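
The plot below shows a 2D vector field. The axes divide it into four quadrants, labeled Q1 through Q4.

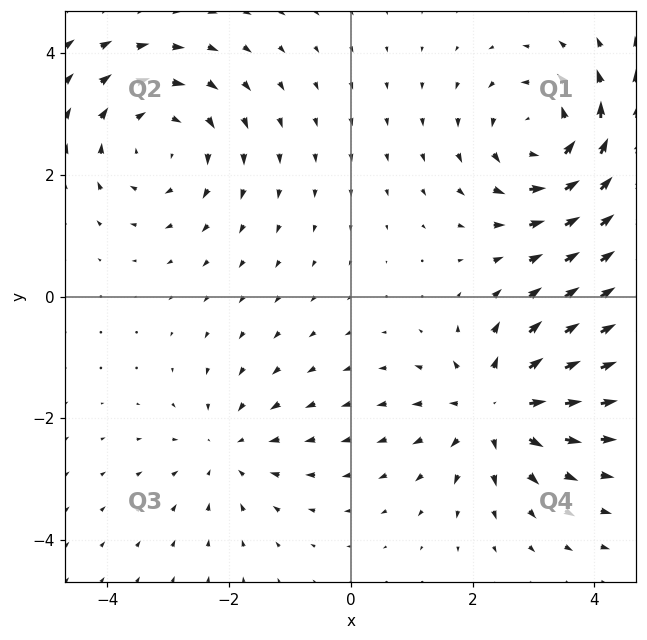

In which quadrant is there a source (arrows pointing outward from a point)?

Q4

The source sits at approximately (2.4, -1.8), which lies in quadrant Q4. The divergence there is about +5, positive as expected for a source.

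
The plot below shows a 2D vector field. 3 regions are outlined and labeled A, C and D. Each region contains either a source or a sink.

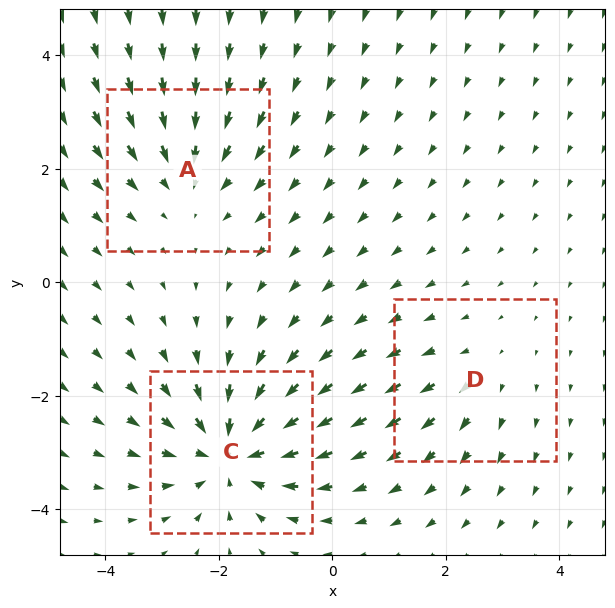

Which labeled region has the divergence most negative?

C

Divergence at each region's feature centre — A: about -3, C: about -5, D: about +2. Region C is most negative.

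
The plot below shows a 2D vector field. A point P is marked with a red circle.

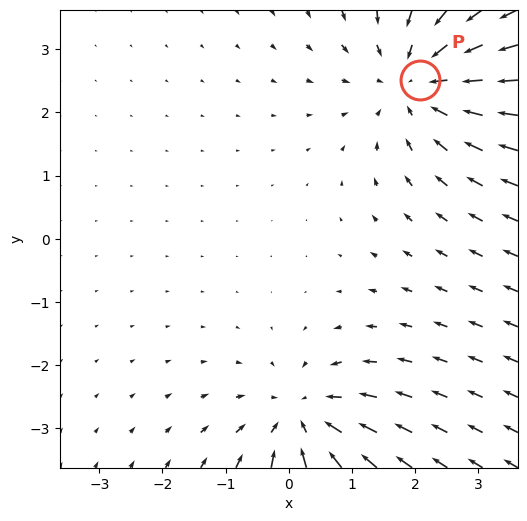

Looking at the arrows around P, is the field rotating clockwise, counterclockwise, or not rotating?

not rotating

Near P at (2.1, 2.5) the arrows show no circulation. The curl there is ≈0.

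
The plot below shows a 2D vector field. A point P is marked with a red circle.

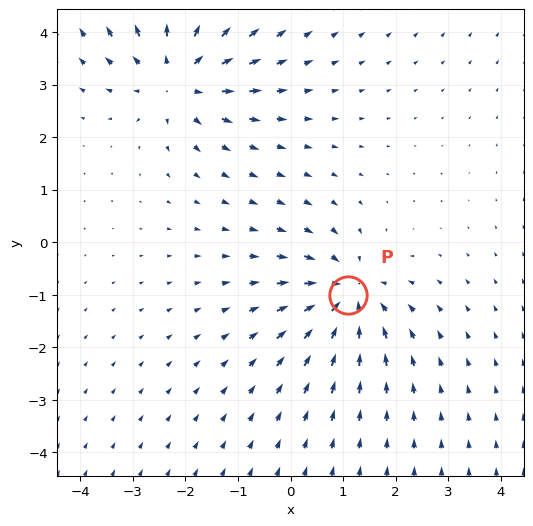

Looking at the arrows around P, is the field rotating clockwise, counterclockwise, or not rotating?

Near P at (1.1, -1.0) the arrows show no circulation. The curl there is ≈0.

not rotating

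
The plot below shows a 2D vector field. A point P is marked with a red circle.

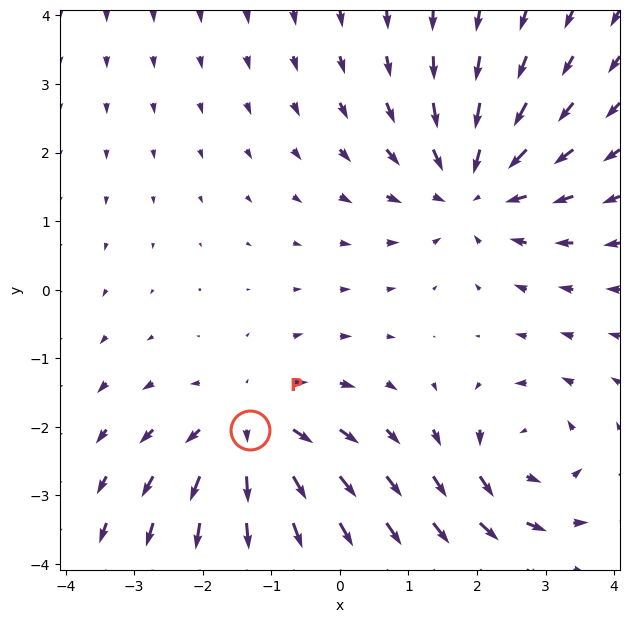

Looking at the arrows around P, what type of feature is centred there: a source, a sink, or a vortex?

source

At P (-1.3, -2.0) the arrows spread outward. Divergence about +4, curl ≈0 — positive divergence with near-zero curl is a source.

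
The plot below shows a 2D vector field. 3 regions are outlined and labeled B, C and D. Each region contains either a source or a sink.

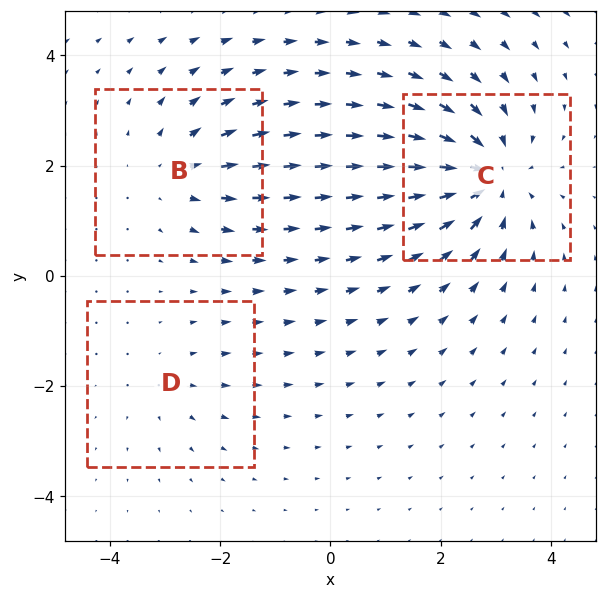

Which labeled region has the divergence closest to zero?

Divergence at each region's feature centre — B: about +3, C: about -5, D: about +2. Region D is closest to zero.

D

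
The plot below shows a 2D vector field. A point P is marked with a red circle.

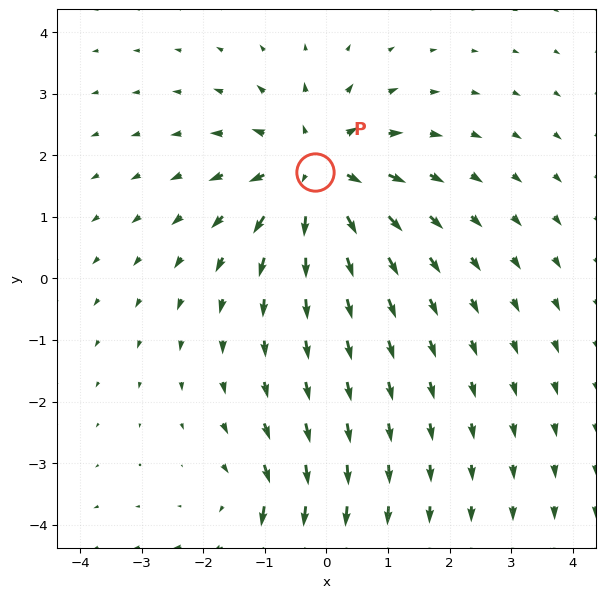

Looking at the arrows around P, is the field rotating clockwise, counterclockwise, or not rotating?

not rotating

Near P at (-0.2, 1.7) the arrows show no circulation. The curl there is ≈0.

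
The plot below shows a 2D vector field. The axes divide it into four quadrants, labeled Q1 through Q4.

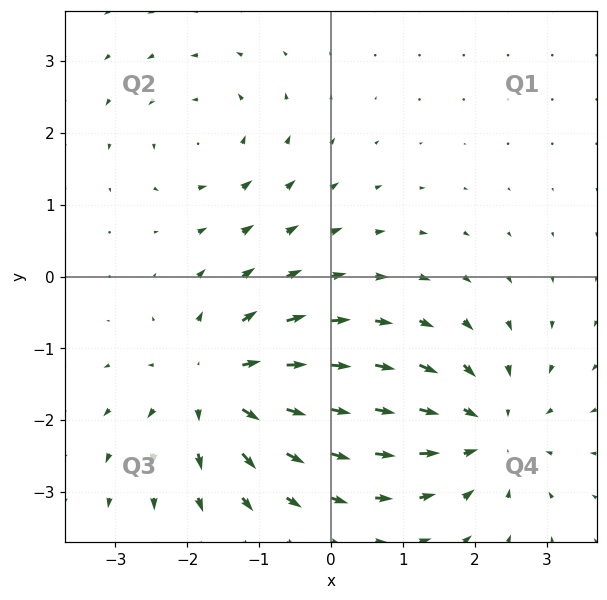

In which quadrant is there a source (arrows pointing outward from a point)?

Q3

The source sits at approximately (-1.6, -1.5), which lies in quadrant Q3. The divergence there is about +5, positive as expected for a source.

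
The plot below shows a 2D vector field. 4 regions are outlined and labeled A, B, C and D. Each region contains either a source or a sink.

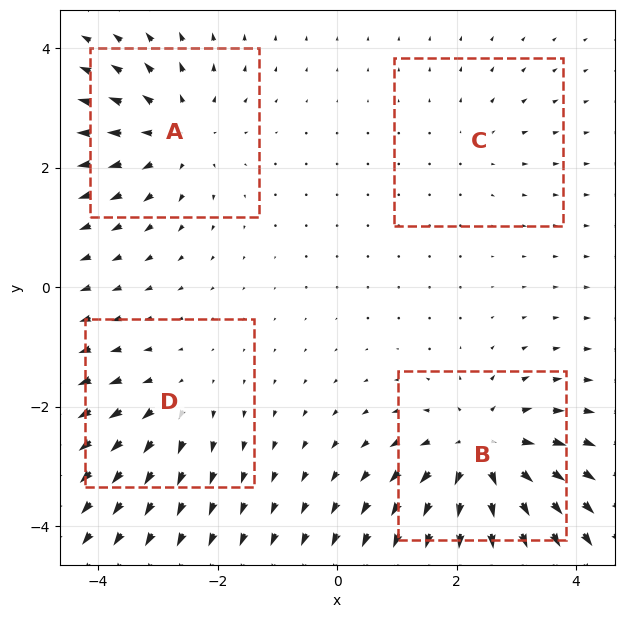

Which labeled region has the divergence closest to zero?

C

Divergence at each region's feature centre — A: about +5, B: about +7, C: about +2, D: about +3. Region C is closest to zero.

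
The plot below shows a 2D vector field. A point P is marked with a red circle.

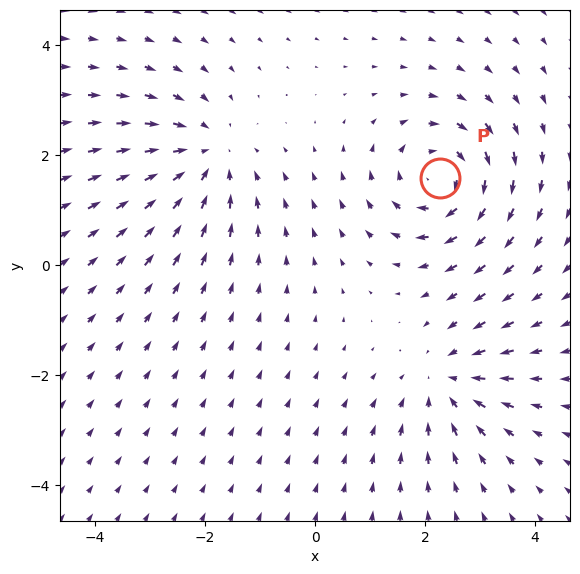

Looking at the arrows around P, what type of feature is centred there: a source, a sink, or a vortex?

At P (2.3, 1.6) the arrows circulate clockwise. Divergence ≈0, curl about -5 — near-zero divergence with nonzero curl is a vortex.

vortex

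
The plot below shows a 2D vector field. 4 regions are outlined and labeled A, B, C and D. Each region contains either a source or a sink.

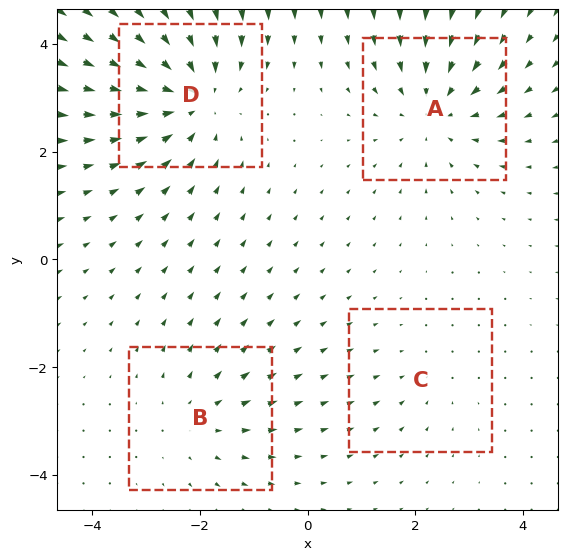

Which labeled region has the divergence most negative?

D

Divergence at each region's feature centre — A: about -4, B: about +3, C: about -2, D: about -6. Region D is most negative.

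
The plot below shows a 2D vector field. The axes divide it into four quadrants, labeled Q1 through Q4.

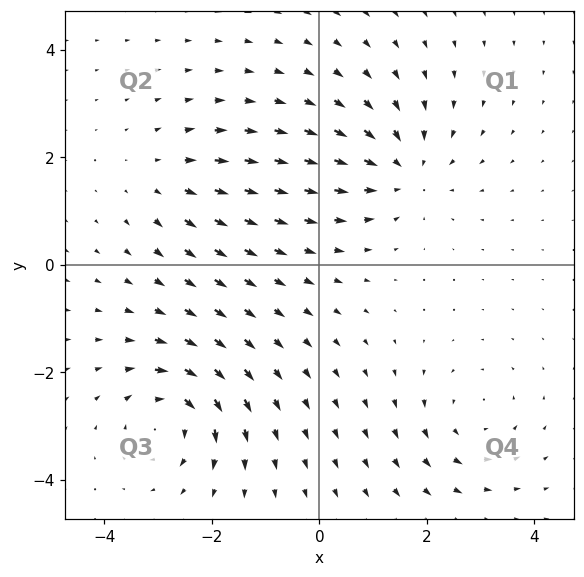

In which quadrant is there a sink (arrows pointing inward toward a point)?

Q1

The sink sits at approximately (1.6, 1.8), which lies in quadrant Q1. The divergence there is about -4, negative as expected for a sink.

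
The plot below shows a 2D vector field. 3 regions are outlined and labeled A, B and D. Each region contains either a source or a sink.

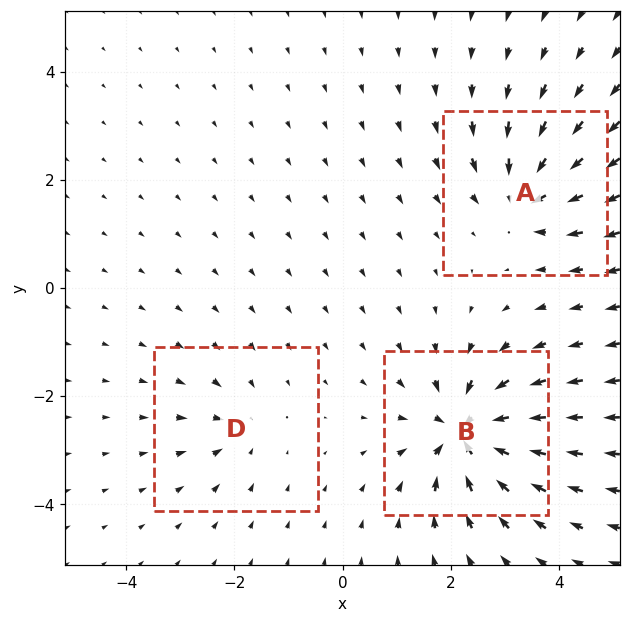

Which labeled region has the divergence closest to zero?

Divergence at each region's feature centre — A: about -4, B: about -6, D: about -3. Region D is closest to zero.

D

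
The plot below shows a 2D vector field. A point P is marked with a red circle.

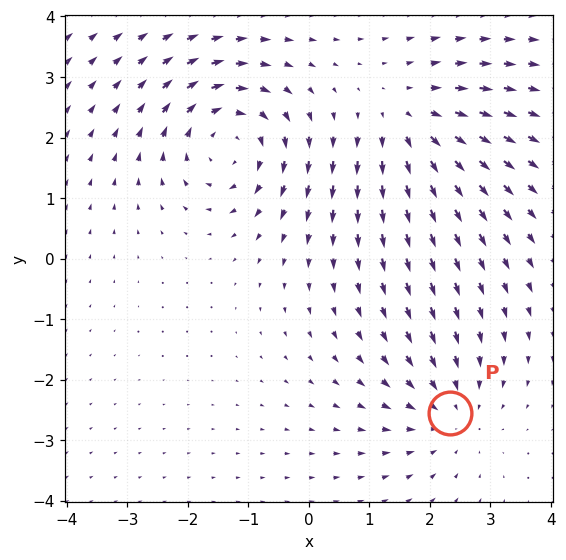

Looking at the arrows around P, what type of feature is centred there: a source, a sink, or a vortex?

At P (2.3, -2.5) the arrows converge inward. Divergence about -3, curl ≈0 — negative divergence with near-zero curl is a sink.

sink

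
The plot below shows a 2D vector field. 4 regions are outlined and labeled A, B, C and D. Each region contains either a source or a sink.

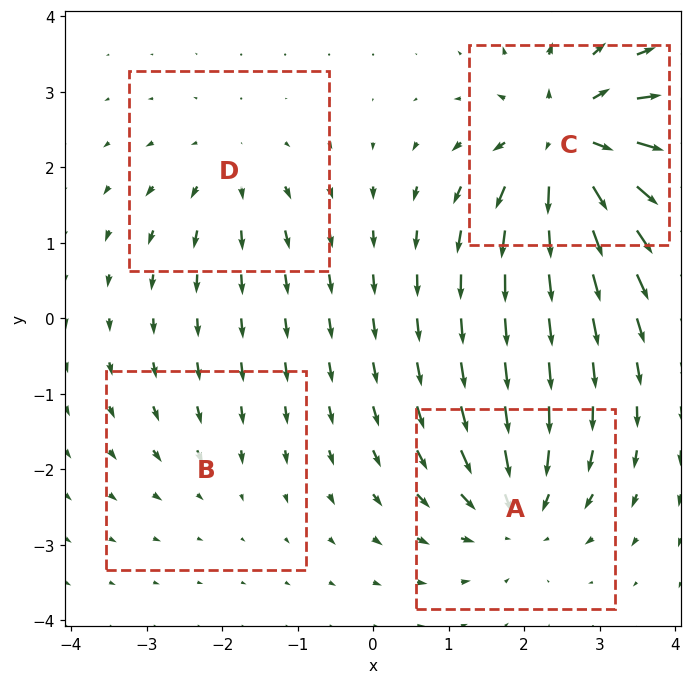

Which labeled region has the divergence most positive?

Divergence at each region's feature centre — A: about -5, B: about -2, C: about +8, D: about +3. Region C is most positive.

C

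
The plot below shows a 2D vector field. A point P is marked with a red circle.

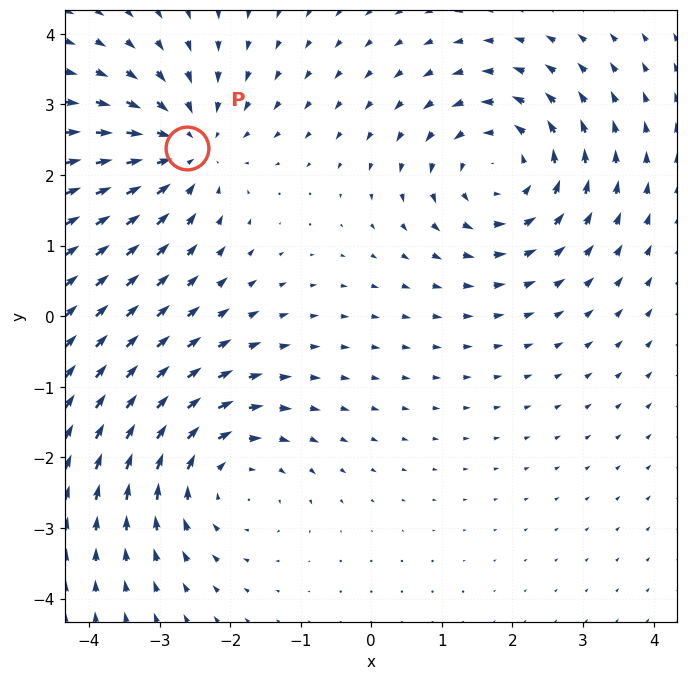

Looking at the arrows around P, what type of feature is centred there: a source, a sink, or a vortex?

At P (-2.6, 2.4) the arrows converge inward. Divergence about -4, curl ≈0 — negative divergence with near-zero curl is a sink.

sink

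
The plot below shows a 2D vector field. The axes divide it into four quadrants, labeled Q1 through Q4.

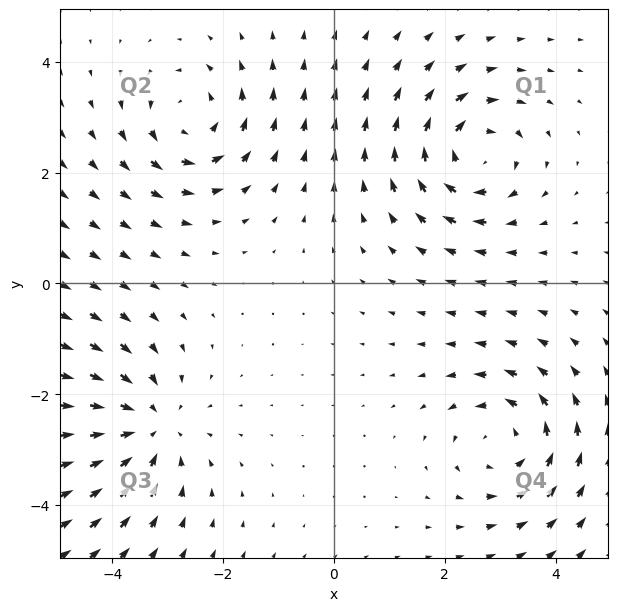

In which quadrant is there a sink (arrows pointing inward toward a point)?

The sink sits at approximately (-3.4, -2.6), which lies in quadrant Q3. The divergence there is about -4, negative as expected for a sink.

Q3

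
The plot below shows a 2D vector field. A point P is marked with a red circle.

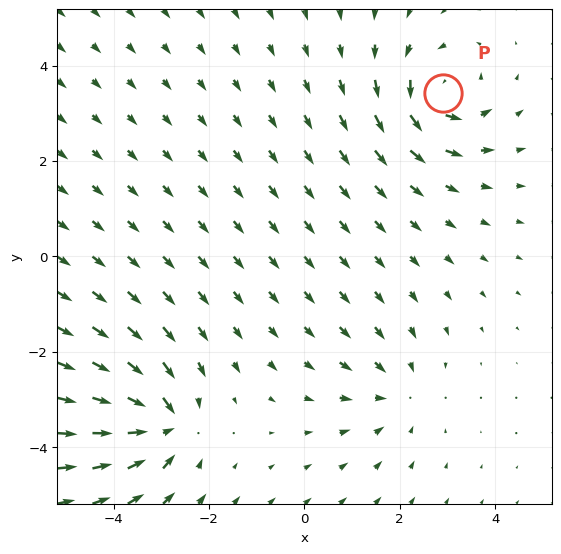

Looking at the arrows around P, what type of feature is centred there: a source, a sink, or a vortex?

At P (2.9, 3.4) the arrows circulate counterclockwise. Divergence ≈0, curl about +6 — near-zero divergence with nonzero curl is a vortex.

vortex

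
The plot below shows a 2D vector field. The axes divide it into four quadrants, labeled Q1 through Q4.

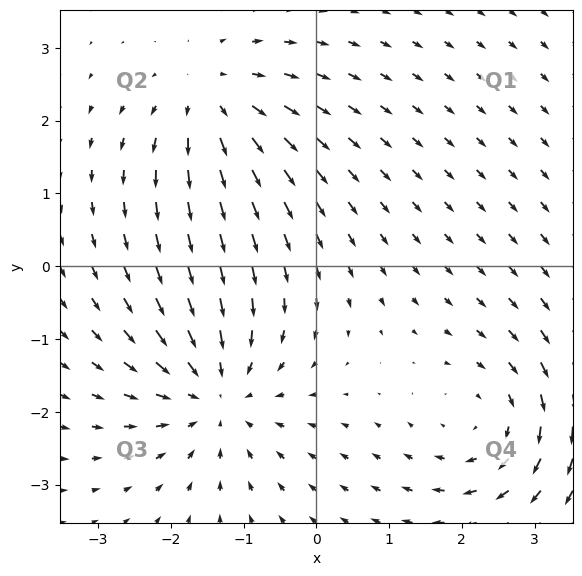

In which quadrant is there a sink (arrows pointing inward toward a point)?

Q3

The sink sits at approximately (-1.4, -1.8), which lies in quadrant Q3. The divergence there is about -5, negative as expected for a sink.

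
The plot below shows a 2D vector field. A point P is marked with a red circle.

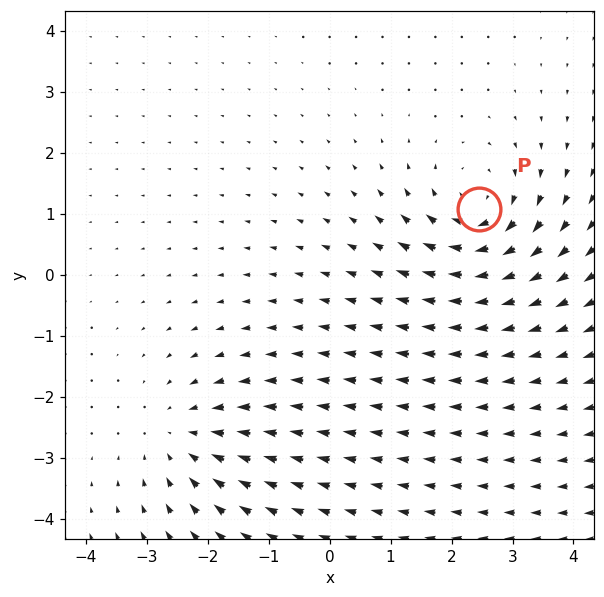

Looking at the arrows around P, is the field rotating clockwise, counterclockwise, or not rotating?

Near P at (2.4, 1.1) the arrows circulate clockwise. The curl (z-component) there is about -3; negative curl means clockwise rotation.

clockwise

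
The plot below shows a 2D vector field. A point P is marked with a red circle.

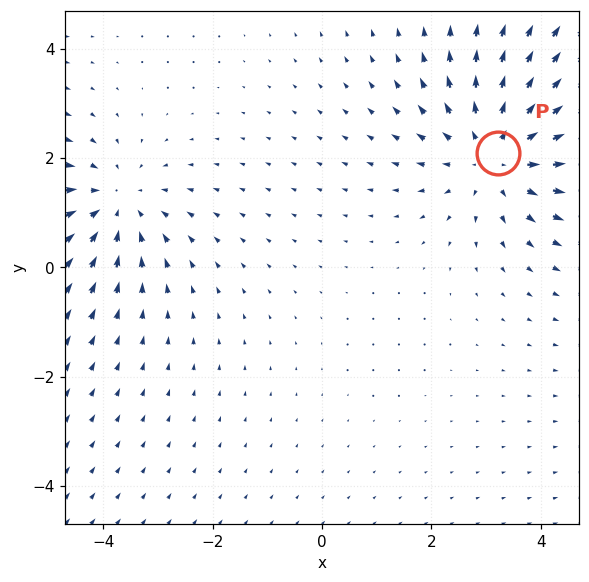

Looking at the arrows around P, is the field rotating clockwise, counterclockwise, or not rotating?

Near P at (3.2, 2.1) the arrows show no circulation. The curl there is ≈0.

not rotating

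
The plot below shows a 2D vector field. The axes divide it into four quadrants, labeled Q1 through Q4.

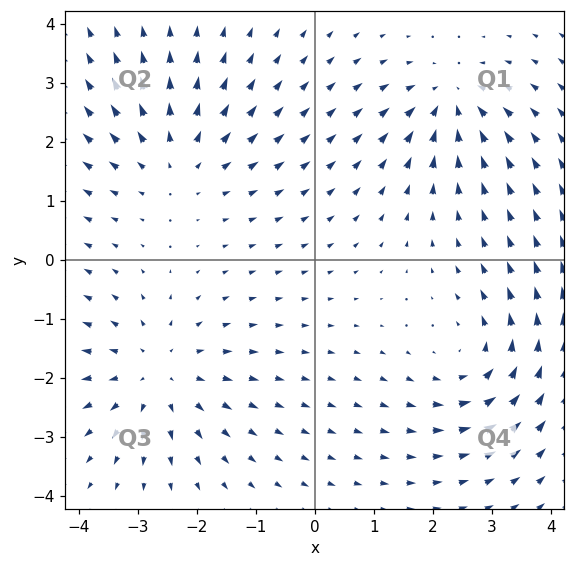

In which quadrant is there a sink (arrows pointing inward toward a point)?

The sink sits at approximately (2.3, 2.7), which lies in quadrant Q1. The divergence there is about -5, negative as expected for a sink.

Q1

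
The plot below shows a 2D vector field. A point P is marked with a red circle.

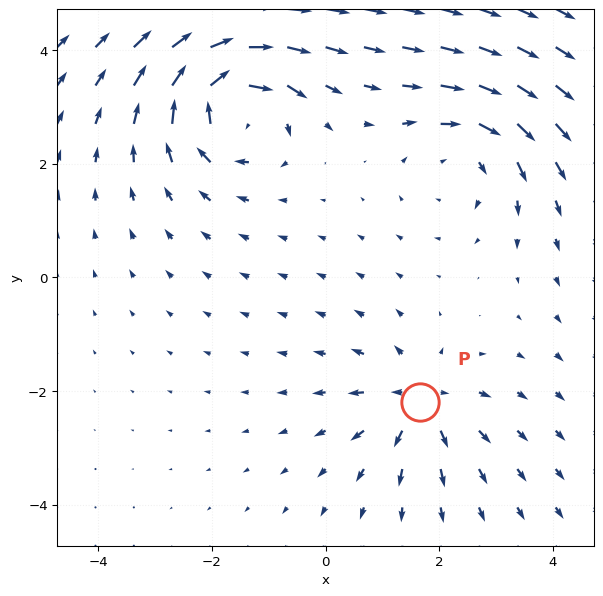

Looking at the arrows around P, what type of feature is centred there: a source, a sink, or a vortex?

At P (1.7, -2.2) the arrows spread outward. Divergence about +4, curl ≈0 — positive divergence with near-zero curl is a source.

source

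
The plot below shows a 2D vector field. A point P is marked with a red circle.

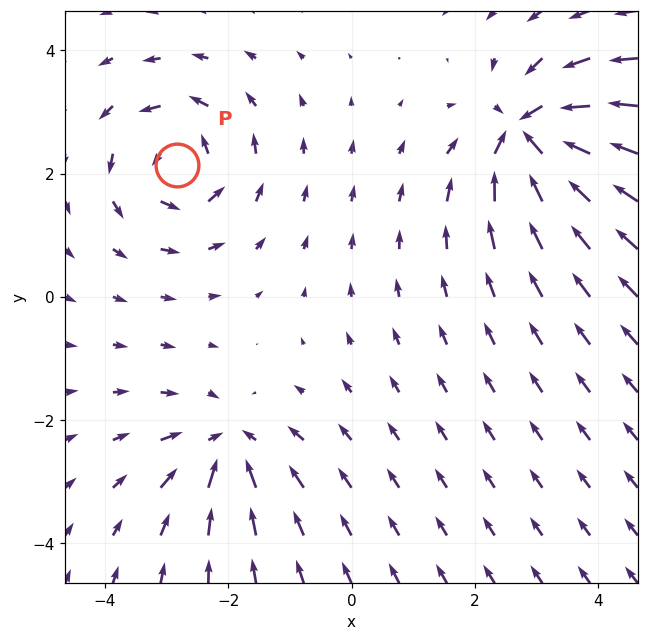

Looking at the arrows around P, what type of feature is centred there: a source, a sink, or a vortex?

vortex

At P (-2.8, 2.1) the arrows circulate counterclockwise. Divergence ≈0, curl about +5 — near-zero divergence with nonzero curl is a vortex.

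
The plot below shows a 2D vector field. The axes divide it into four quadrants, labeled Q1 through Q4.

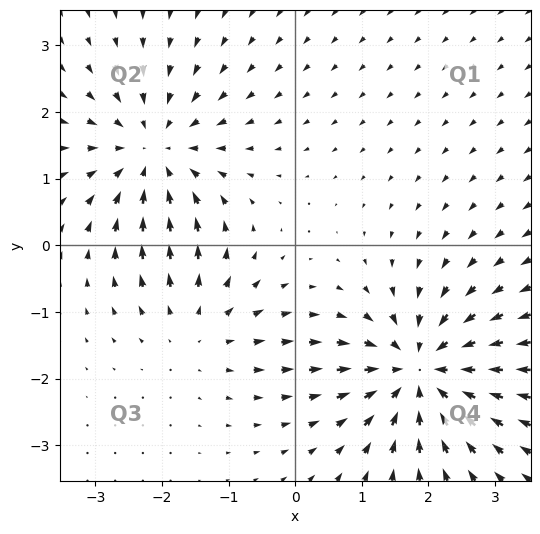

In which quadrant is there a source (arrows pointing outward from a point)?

Q3

The source sits at approximately (-1.5, -1.2), which lies in quadrant Q3. The divergence there is about +3, positive as expected for a source.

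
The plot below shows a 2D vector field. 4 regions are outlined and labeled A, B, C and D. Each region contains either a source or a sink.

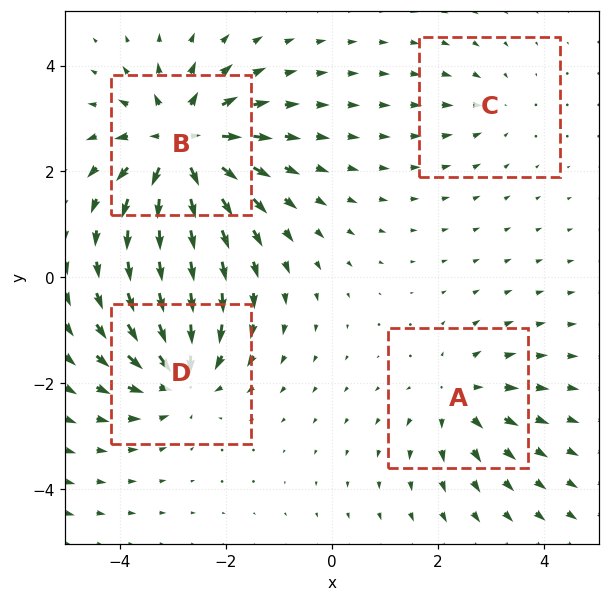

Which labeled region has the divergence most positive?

B

Divergence at each region's feature centre — A: about +4, B: about +8, C: about -2, D: about -6. Region B is most positive.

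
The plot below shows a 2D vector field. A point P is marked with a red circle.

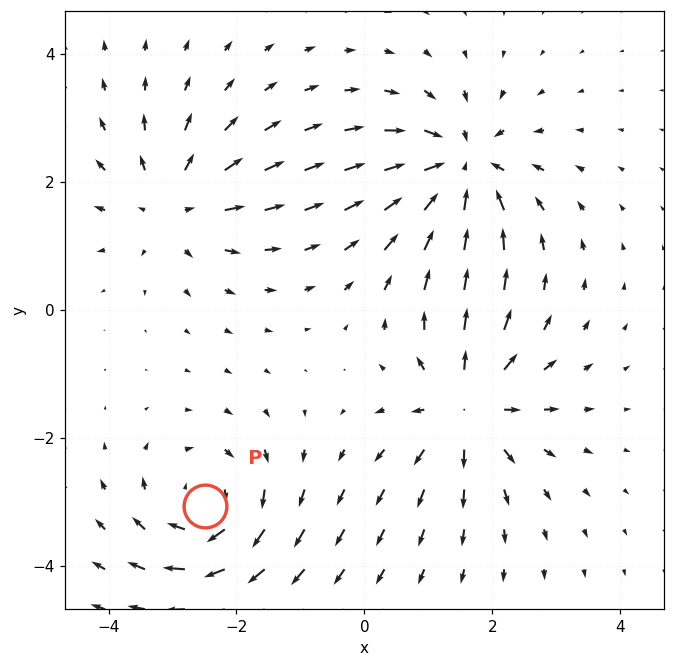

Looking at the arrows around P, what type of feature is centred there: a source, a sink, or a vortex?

vortex

At P (-2.5, -3.1) the arrows circulate clockwise. Divergence ≈0, curl about -6 — near-zero divergence with nonzero curl is a vortex.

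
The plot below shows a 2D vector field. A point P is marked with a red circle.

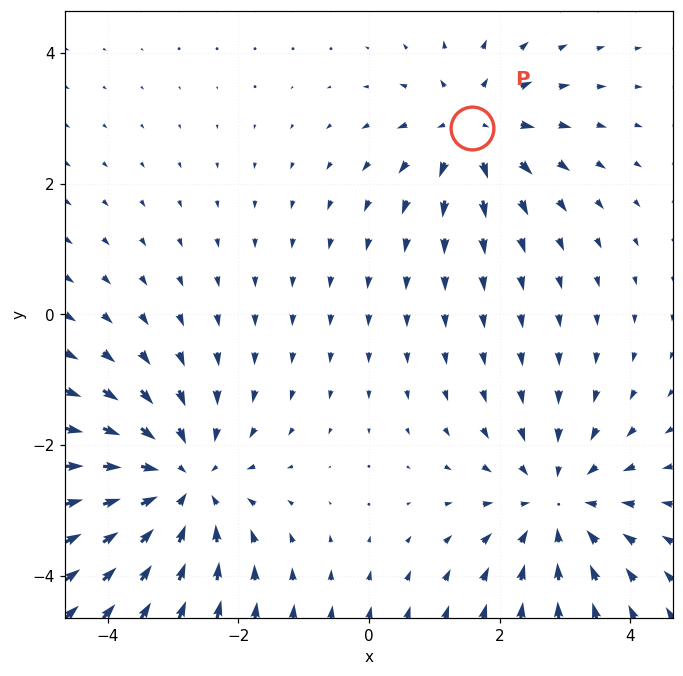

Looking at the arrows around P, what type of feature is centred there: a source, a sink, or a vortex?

source

At P (1.6, 2.9) the arrows spread outward. Divergence about +4, curl ≈0 — positive divergence with near-zero curl is a source.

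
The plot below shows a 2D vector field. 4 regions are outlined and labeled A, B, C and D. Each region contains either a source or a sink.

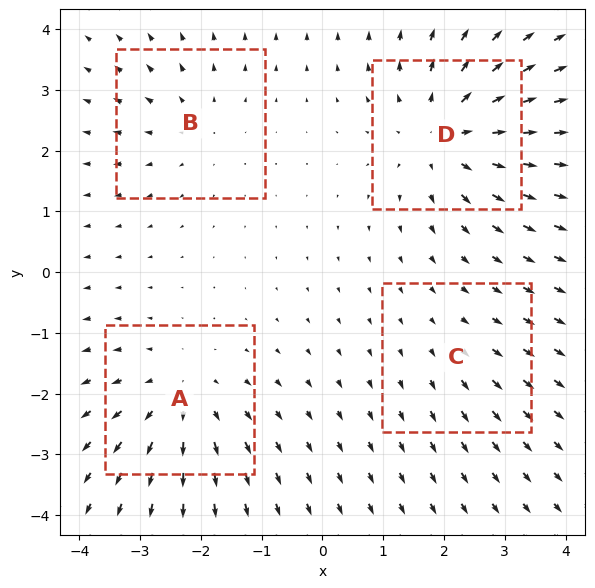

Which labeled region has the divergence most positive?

D

Divergence at each region's feature centre — A: about +4, B: about +3, C: about +2, D: about +6. Region D is most positive.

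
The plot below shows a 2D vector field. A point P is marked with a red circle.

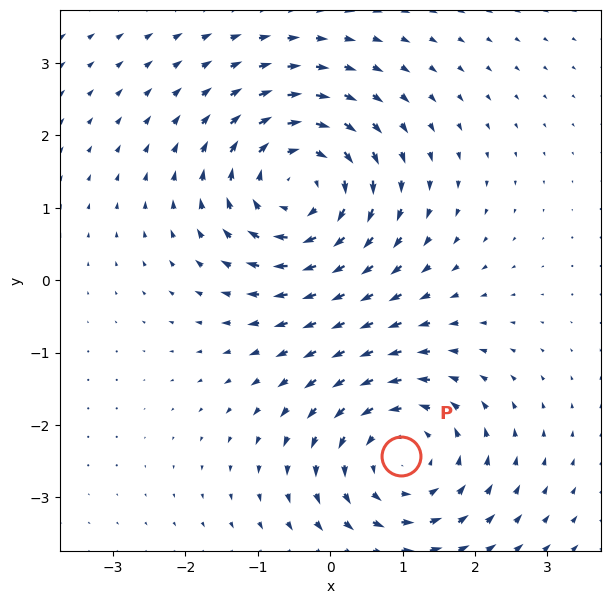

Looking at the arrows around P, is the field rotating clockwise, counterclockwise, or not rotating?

counterclockwise

Near P at (1.0, -2.4) the arrows circulate counterclockwise. The curl (z-component) there is about +4; positive curl means counterclockwise rotation.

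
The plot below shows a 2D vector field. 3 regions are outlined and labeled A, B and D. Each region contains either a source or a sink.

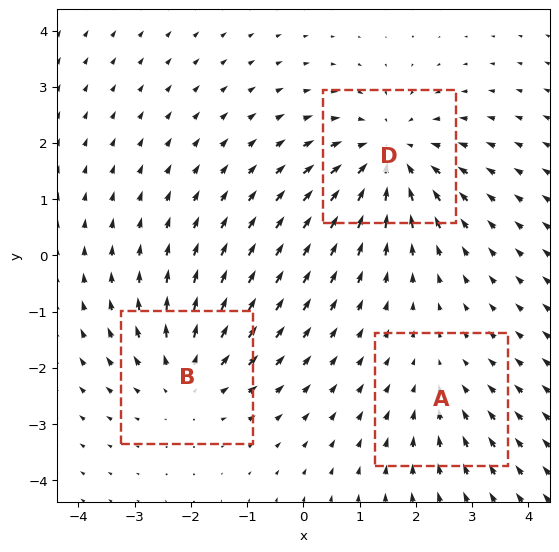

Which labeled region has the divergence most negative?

D

Divergence at each region's feature centre — A: about -2, B: about +3, D: about -4. Region D is most negative.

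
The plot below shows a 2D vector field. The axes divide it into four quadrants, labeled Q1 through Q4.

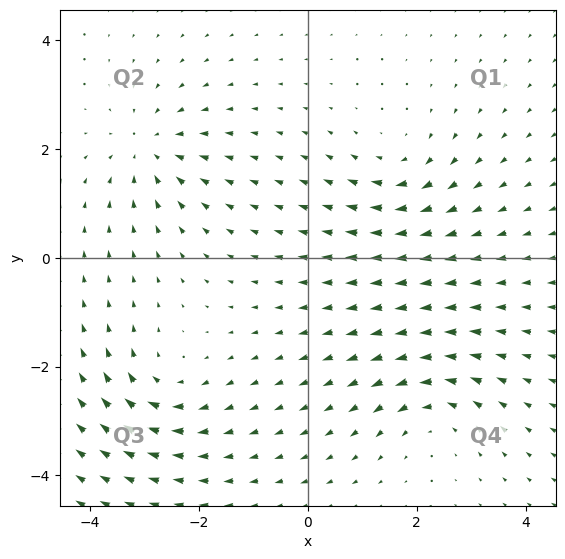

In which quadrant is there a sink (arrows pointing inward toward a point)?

Q2

The sink sits at approximately (-2.9, 2.0), which lies in quadrant Q2. The divergence there is about -4, negative as expected for a sink.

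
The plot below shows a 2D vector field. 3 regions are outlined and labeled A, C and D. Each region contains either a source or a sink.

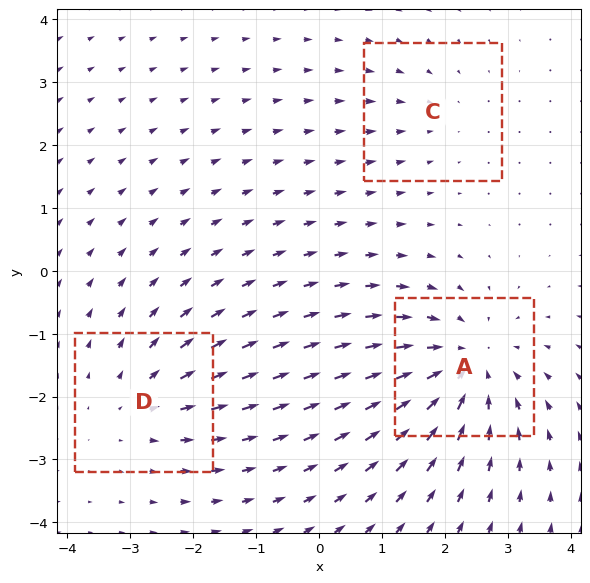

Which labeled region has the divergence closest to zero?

C

Divergence at each region's feature centre — A: about -5, C: about -2, D: about +3. Region C is closest to zero.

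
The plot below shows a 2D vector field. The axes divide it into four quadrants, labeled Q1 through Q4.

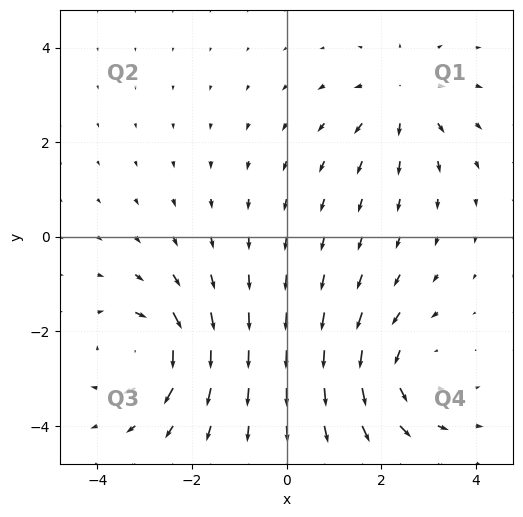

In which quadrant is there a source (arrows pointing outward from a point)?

Q1

The source sits at approximately (2.4, 2.9), which lies in quadrant Q1. The divergence there is about +3, positive as expected for a source.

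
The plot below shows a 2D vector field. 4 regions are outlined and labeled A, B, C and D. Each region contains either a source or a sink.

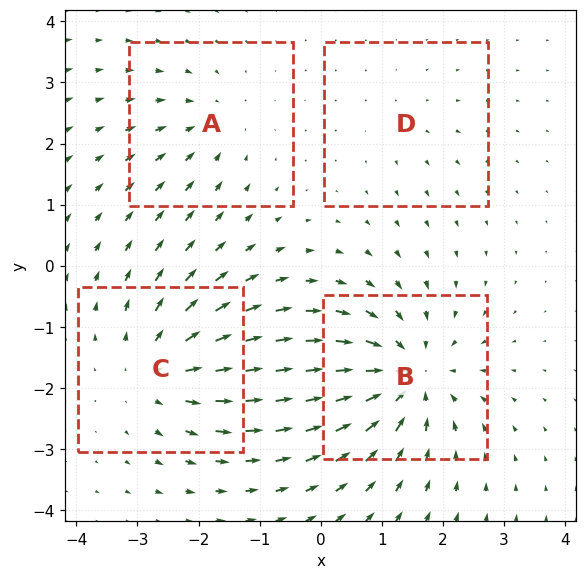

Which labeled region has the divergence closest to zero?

Divergence at each region's feature centre — A: about -3, B: about -6, C: about +5, D: about +2. Region D is closest to zero.

D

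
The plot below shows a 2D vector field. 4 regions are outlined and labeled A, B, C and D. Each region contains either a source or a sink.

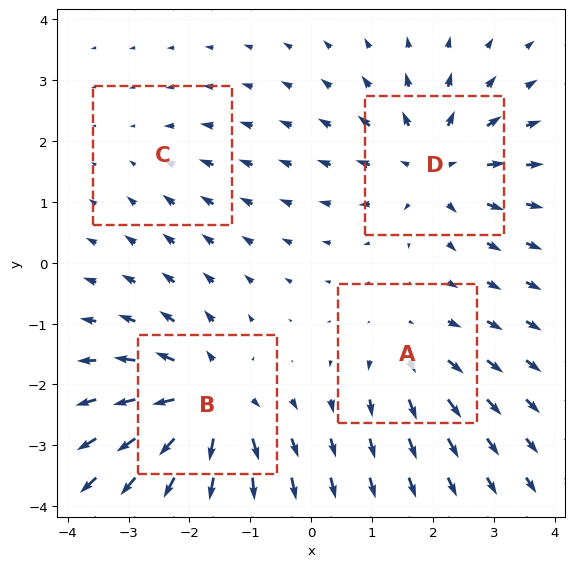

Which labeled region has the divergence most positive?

Divergence at each region's feature centre — A: about +4, B: about +7, C: about -2, D: about +5. Region B is most positive.

B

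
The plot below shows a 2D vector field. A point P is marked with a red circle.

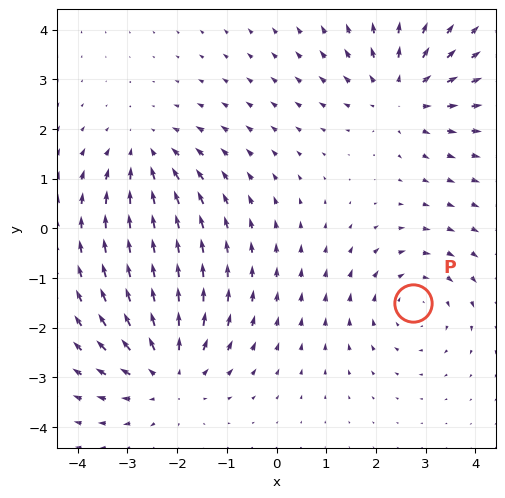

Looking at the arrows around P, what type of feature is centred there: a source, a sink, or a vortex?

At P (2.7, -1.5) the arrows circulate clockwise. Divergence ≈0, curl about -3 — near-zero divergence with nonzero curl is a vortex.

vortex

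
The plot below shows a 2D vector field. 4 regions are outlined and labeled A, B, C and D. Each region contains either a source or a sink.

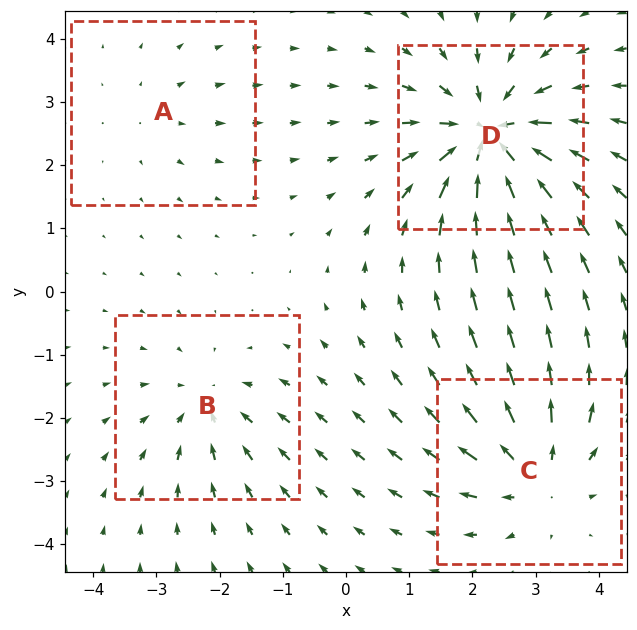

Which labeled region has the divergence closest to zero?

Divergence at each region's feature centre — A: about +2, B: about -4, C: about +5, D: about -8. Region A is closest to zero.

A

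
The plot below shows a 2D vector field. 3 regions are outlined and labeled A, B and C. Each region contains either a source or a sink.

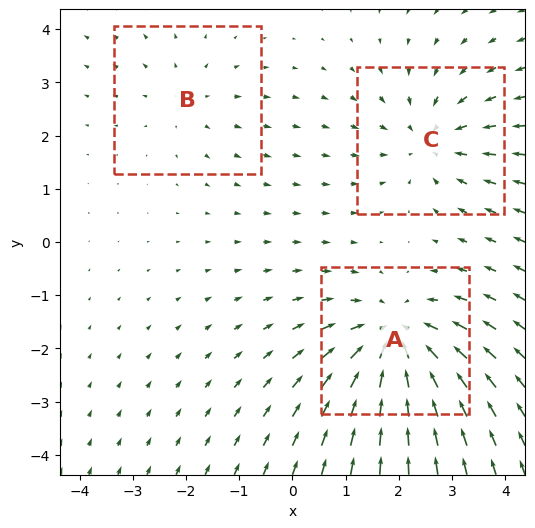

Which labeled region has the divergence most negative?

A

Divergence at each region's feature centre — A: about -4, B: about +2, C: about -3. Region A is most negative.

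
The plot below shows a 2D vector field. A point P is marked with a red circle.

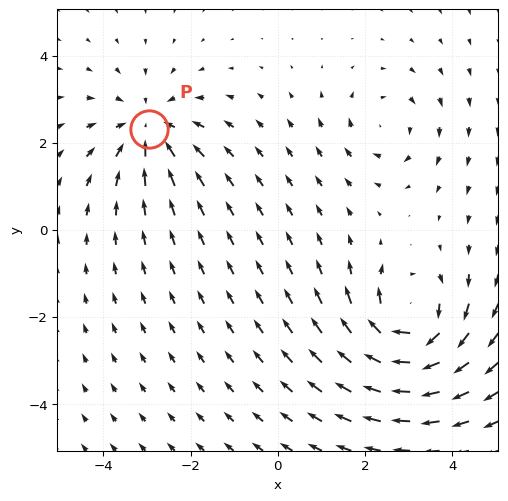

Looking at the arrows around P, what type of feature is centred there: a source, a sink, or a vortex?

At P (-3.0, 2.3) the arrows converge inward. Divergence about -3, curl ≈0 — negative divergence with near-zero curl is a sink.

sink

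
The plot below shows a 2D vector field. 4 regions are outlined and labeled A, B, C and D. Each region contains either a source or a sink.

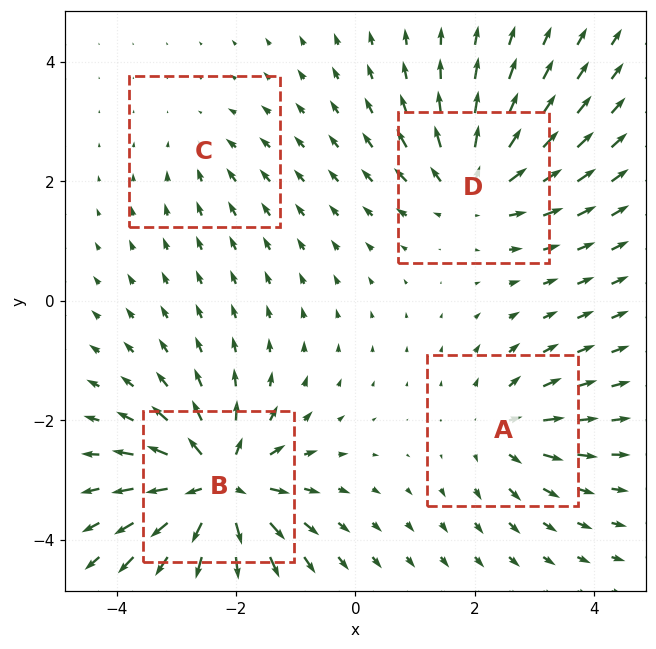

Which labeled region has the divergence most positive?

B

Divergence at each region's feature centre — A: about +4, B: about +9, C: about -2, D: about +6. Region B is most positive.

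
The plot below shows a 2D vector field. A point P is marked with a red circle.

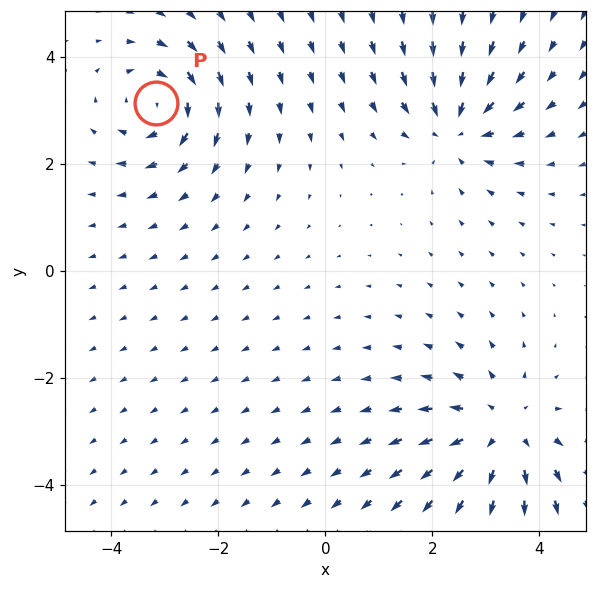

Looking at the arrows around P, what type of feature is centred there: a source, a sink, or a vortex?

At P (-3.2, 3.1) the arrows circulate clockwise. Divergence ≈0, curl about -4 — near-zero divergence with nonzero curl is a vortex.

vortex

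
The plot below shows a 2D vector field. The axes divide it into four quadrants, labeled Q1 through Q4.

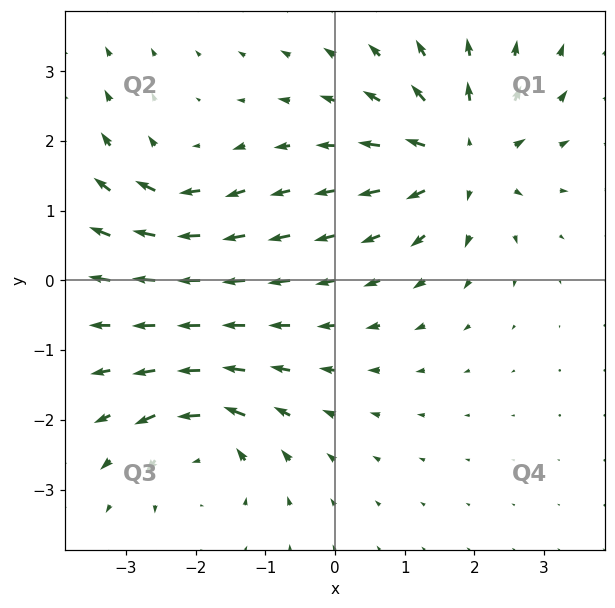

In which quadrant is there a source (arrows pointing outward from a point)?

Q1

The source sits at approximately (1.8, 1.8), which lies in quadrant Q1. The divergence there is about +6, positive as expected for a source.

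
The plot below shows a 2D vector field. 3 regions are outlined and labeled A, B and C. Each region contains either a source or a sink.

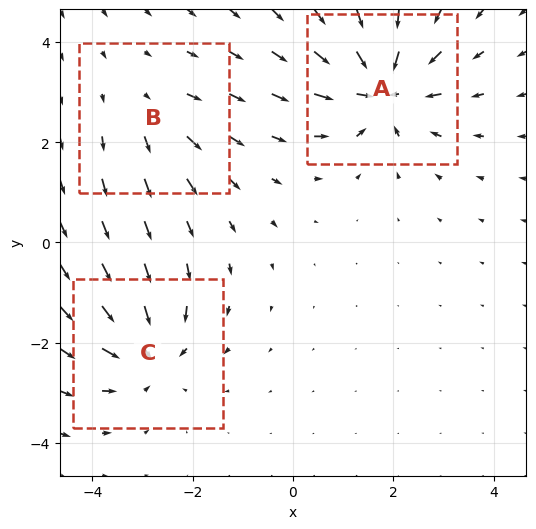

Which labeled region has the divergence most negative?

Divergence at each region's feature centre — A: about -5, B: about +2, C: about -4. Region A is most negative.

A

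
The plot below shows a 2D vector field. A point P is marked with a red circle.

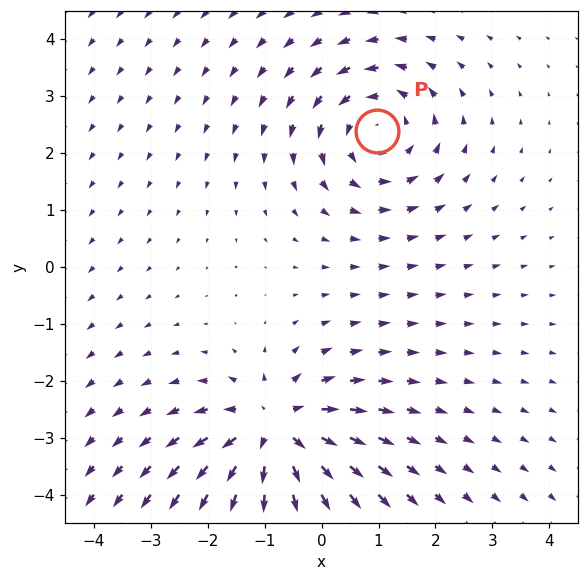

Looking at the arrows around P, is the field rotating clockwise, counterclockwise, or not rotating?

Near P at (1.0, 2.4) the arrows circulate counterclockwise. The curl (z-component) there is about +4; positive curl means counterclockwise rotation.

counterclockwise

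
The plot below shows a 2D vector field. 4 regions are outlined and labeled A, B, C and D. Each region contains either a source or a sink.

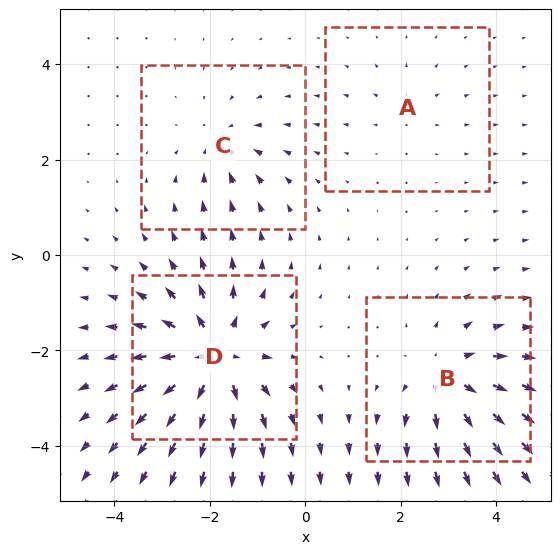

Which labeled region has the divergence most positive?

Divergence at each region's feature centre — A: about +2, B: about +5, C: about -3, D: about +7. Region D is most positive.

D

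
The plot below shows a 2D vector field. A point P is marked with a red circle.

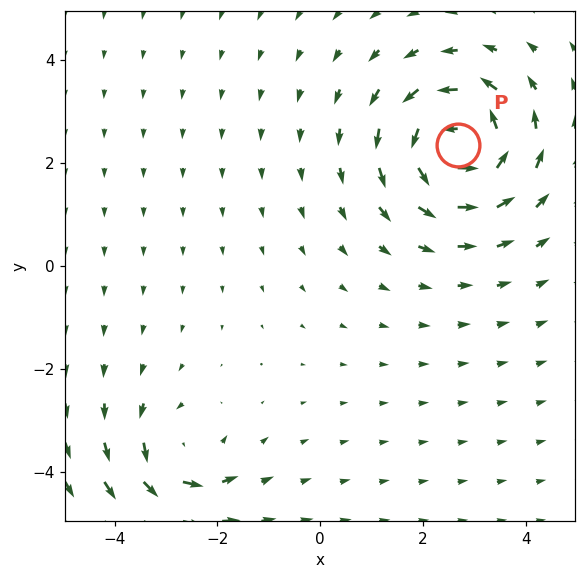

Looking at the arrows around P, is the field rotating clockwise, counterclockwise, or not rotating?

Near P at (2.7, 2.4) the arrows circulate counterclockwise. The curl (z-component) there is about +7; positive curl means counterclockwise rotation.

counterclockwise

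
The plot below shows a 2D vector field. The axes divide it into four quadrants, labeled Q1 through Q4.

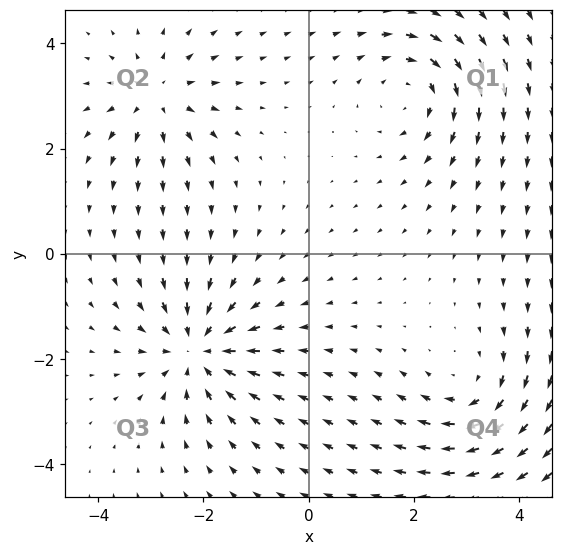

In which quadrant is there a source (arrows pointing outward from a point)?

Q2

The source sits at approximately (-2.9, 3.0), which lies in quadrant Q2. The divergence there is about +4, positive as expected for a source.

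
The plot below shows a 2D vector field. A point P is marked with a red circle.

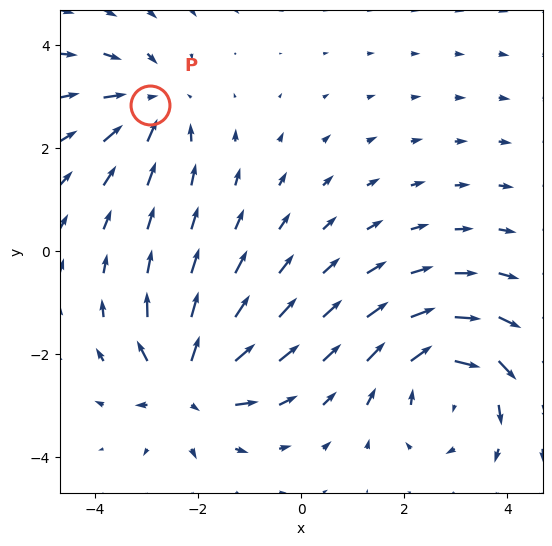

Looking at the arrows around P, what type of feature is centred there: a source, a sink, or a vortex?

At P (-2.9, 2.8) the arrows converge inward. Divergence about -3, curl ≈0 — negative divergence with near-zero curl is a sink.

sink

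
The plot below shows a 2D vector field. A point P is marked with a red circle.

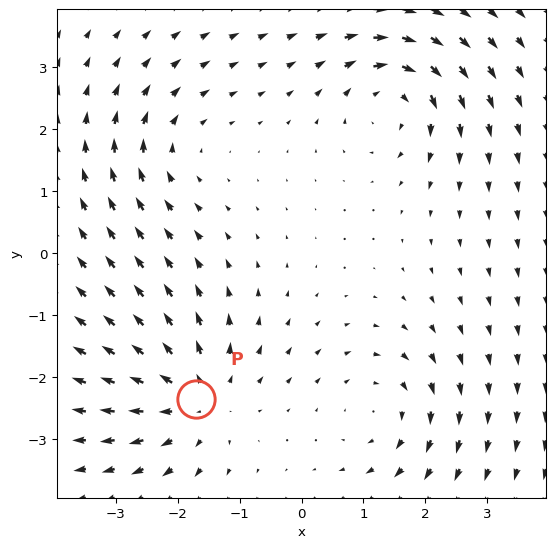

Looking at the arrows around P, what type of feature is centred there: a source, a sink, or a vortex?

At P (-1.7, -2.3) the arrows spread outward. Divergence about +4, curl ≈0 — positive divergence with near-zero curl is a source.

source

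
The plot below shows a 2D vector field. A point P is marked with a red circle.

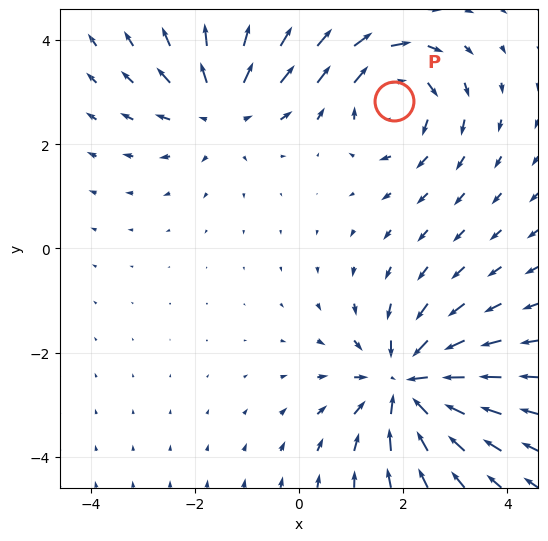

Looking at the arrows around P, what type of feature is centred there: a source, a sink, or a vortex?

vortex

At P (1.8, 2.8) the arrows circulate clockwise. Divergence ≈0, curl about -4 — near-zero divergence with nonzero curl is a vortex.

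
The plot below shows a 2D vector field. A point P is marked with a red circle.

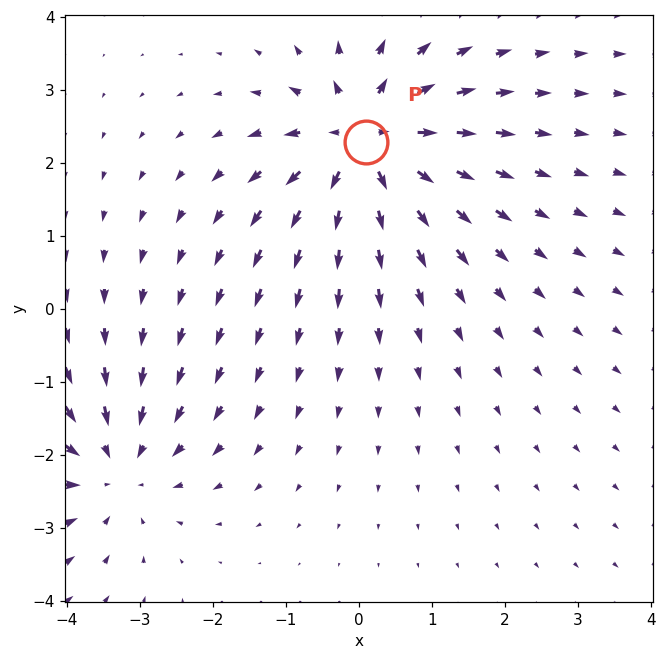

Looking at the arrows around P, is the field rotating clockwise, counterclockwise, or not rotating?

Near P at (0.1, 2.3) the arrows show no circulation. The curl there is ≈0.

not rotating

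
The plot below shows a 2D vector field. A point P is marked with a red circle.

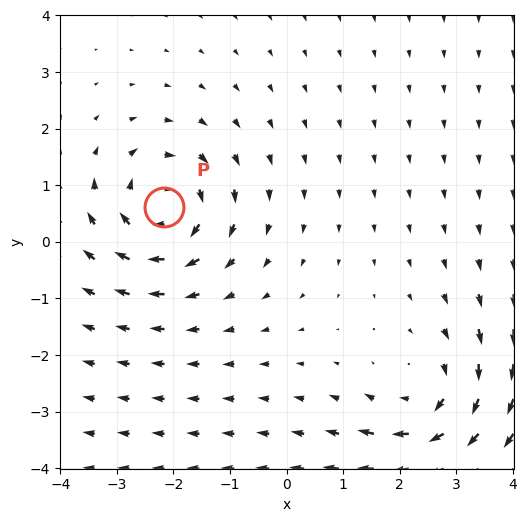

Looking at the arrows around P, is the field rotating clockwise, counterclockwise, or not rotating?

Near P at (-2.2, 0.6) the arrows circulate clockwise. The curl (z-component) there is about -4; negative curl means clockwise rotation.

clockwise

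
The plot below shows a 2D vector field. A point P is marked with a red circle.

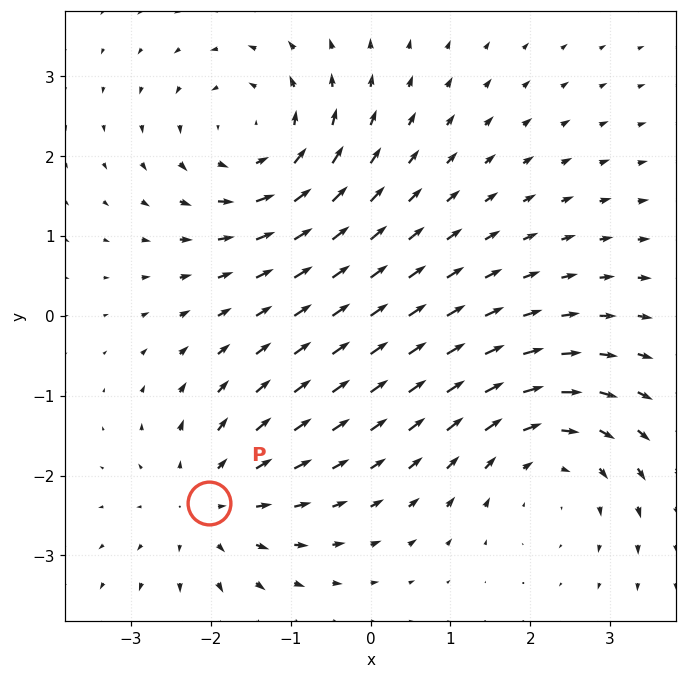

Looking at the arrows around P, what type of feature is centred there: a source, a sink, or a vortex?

source

At P (-2.0, -2.3) the arrows spread outward. Divergence about +3, curl ≈0 — positive divergence with near-zero curl is a source.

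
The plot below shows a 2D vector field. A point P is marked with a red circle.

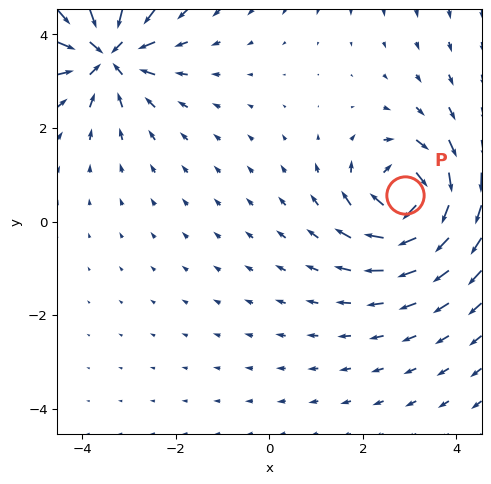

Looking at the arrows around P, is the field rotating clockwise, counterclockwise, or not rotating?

Near P at (2.9, 0.6) the arrows circulate clockwise. The curl (z-component) there is about -7; negative curl means clockwise rotation.

clockwise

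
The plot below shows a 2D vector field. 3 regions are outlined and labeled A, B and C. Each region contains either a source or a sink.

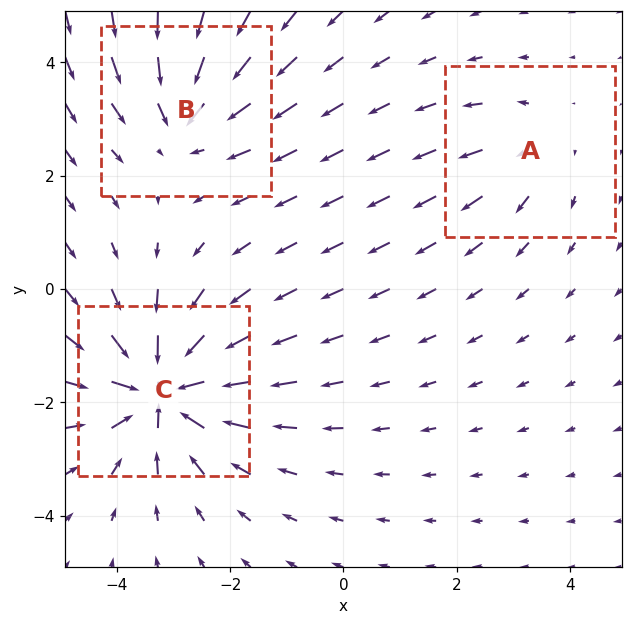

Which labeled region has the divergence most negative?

C

Divergence at each region's feature centre — A: about +2, B: about -3, C: about -6. Region C is most negative.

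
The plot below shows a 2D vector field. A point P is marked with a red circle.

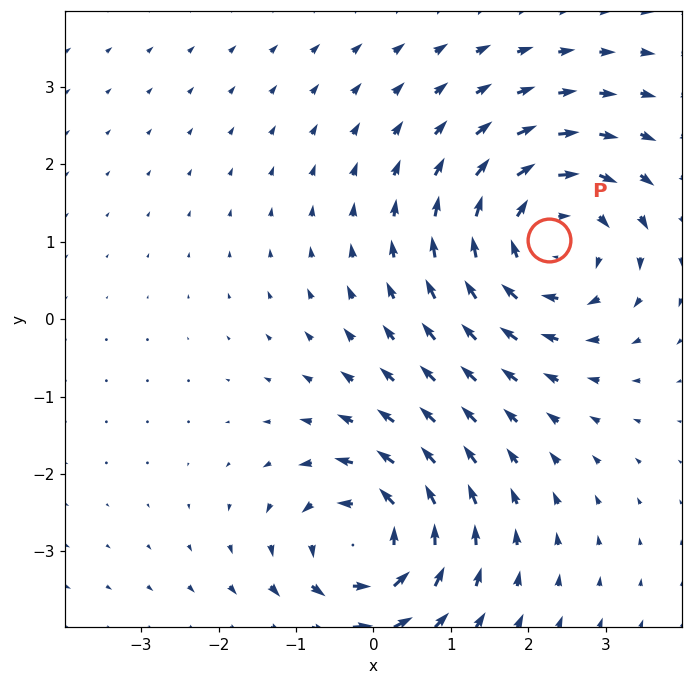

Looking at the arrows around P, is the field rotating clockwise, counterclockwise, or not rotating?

Near P at (2.3, 1.0) the arrows circulate clockwise. The curl (z-component) there is about -3; negative curl means clockwise rotation.

clockwise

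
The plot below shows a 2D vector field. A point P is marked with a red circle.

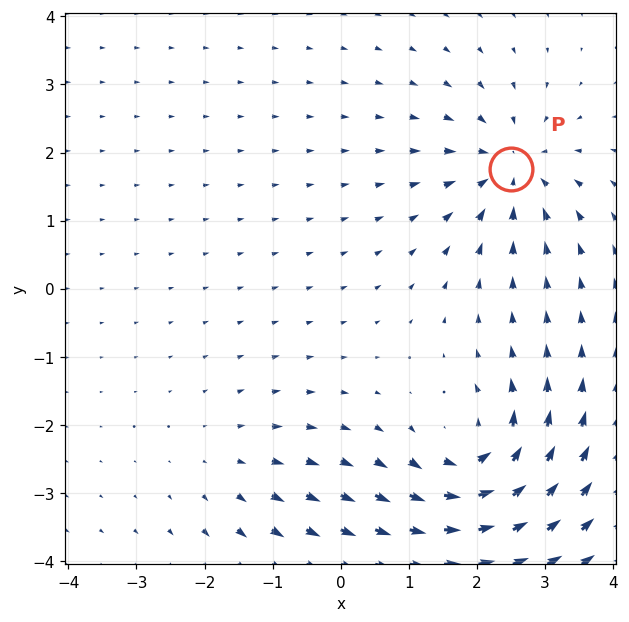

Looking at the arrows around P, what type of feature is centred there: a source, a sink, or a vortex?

At P (2.5, 1.8) the arrows converge inward. Divergence about -5, curl ≈0 — negative divergence with near-zero curl is a sink.

sink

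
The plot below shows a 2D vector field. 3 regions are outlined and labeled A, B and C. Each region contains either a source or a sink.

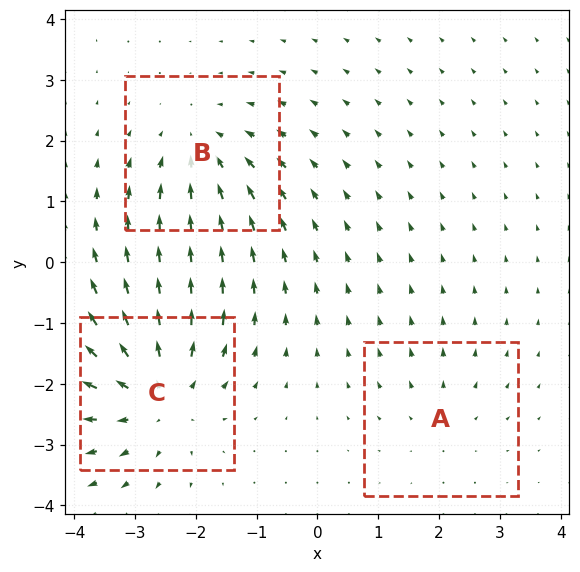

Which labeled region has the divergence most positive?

C

Divergence at each region's feature centre — A: about +2, B: about -3, C: about +4. Region C is most positive.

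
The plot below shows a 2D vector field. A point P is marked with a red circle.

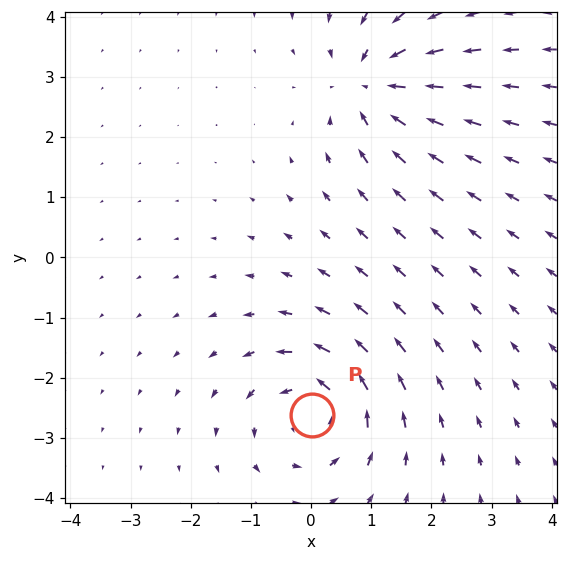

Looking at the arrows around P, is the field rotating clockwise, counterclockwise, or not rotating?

counterclockwise

Near P at (0.0, -2.6) the arrows circulate counterclockwise. The curl (z-component) there is about +3; positive curl means counterclockwise rotation.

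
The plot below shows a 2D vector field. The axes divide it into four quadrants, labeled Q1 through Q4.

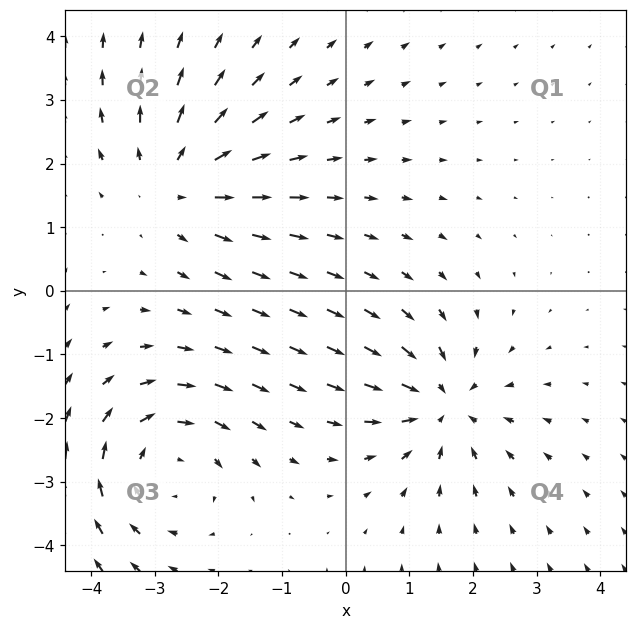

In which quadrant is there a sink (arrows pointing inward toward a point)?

The sink sits at approximately (1.5, -1.8), which lies in quadrant Q4. The divergence there is about -5, negative as expected for a sink.

Q4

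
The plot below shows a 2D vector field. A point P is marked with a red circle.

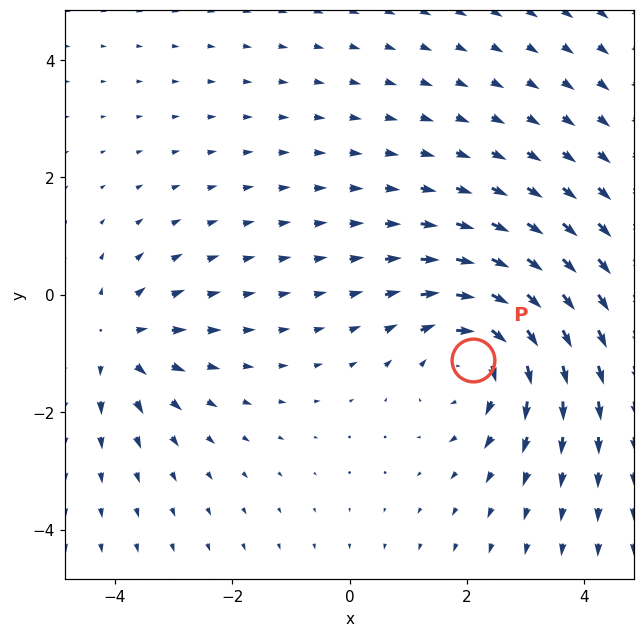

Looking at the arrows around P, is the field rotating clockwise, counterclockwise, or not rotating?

clockwise

Near P at (2.1, -1.1) the arrows circulate clockwise. The curl (z-component) there is about -4; negative curl means clockwise rotation.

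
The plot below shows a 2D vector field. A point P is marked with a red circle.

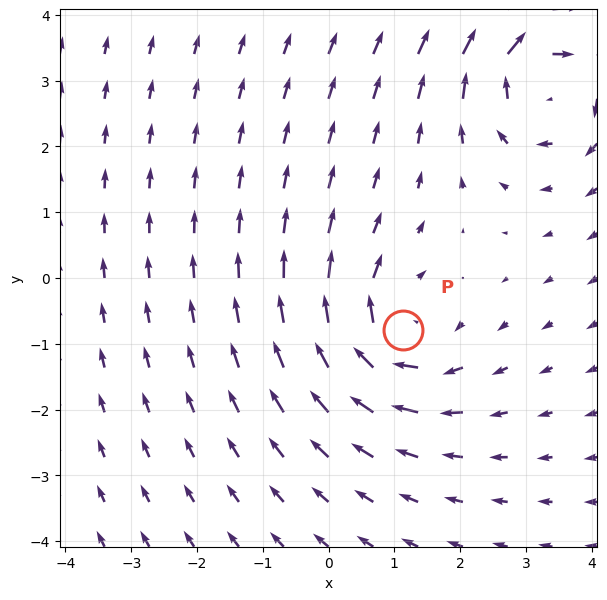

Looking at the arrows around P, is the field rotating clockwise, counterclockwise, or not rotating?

clockwise

Near P at (1.1, -0.8) the arrows circulate clockwise. The curl (z-component) there is about -3; negative curl means clockwise rotation.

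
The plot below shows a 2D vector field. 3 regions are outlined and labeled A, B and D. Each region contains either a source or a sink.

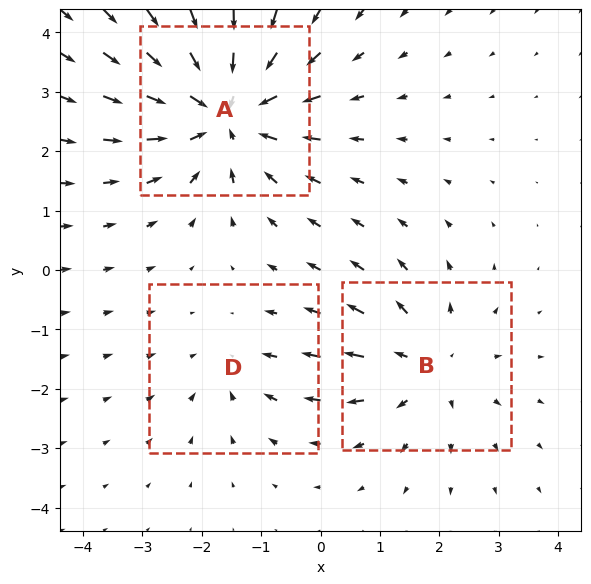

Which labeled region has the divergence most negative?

Divergence at each region's feature centre — A: about -4, B: about +3, D: about -2. Region A is most negative.

A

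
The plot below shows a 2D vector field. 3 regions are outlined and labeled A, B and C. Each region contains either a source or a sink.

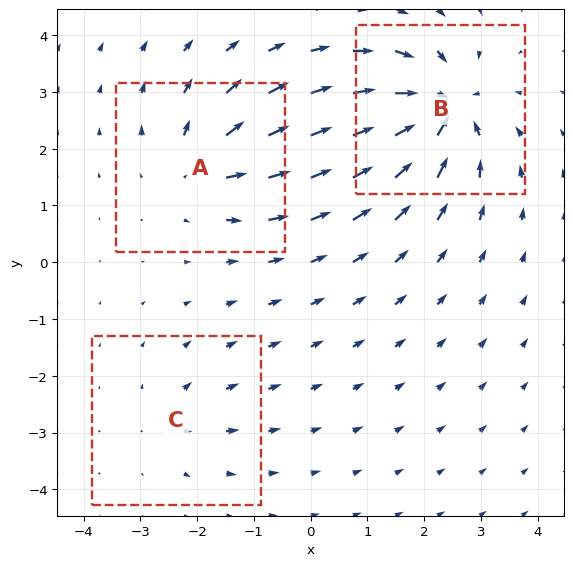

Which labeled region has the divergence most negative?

B

Divergence at each region's feature centre — A: about +4, B: about -6, C: about +2. Region B is most negative.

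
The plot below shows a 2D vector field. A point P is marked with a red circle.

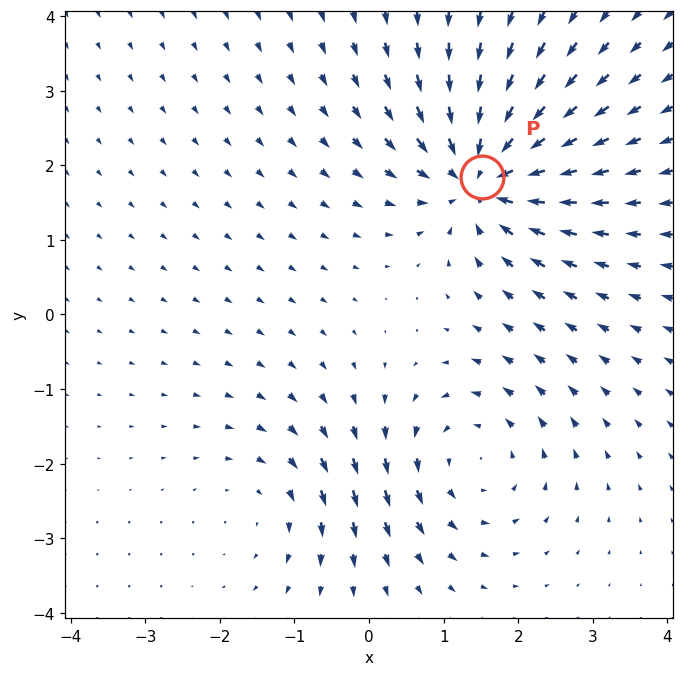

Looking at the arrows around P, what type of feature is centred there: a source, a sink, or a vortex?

sink

At P (1.5, 1.8) the arrows converge inward. Divergence about -6, curl ≈0 — negative divergence with near-zero curl is a sink.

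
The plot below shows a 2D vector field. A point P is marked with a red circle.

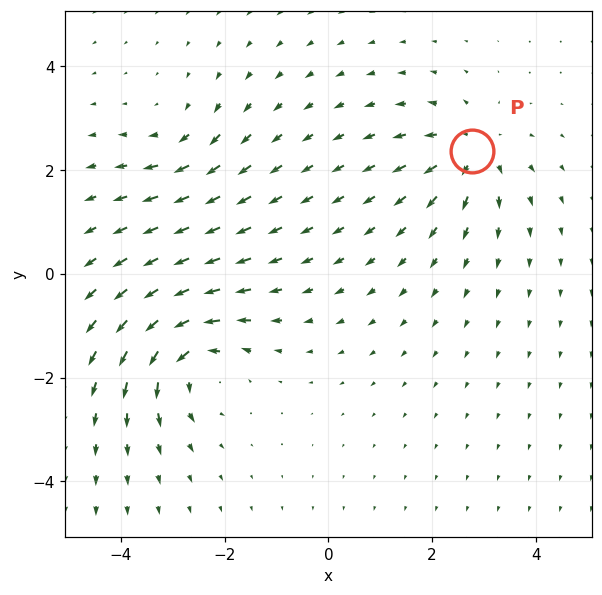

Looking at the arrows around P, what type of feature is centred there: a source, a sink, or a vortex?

source

At P (2.8, 2.4) the arrows spread outward. Divergence about +4, curl ≈0 — positive divergence with near-zero curl is a source.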